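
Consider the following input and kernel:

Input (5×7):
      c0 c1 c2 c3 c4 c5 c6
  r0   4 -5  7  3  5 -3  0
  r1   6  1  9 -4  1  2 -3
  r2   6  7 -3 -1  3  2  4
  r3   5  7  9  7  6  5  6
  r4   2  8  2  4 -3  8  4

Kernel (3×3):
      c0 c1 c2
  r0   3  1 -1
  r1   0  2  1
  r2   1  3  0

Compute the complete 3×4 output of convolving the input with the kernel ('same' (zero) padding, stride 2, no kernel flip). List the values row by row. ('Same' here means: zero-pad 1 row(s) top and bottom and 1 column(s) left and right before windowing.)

Output[0,0]: The receptive field on the zero-padded input at this output position is [0 0 0 / 0 4 -5 / 0 6 1]. Elementwise product with the kernel and sum: 0·3 + 0·1 + 0·-1 + 4·2 + -5·1 + 0·1 + 6·3.

21 45 6 -7
39 43 20 34
10 31 24 29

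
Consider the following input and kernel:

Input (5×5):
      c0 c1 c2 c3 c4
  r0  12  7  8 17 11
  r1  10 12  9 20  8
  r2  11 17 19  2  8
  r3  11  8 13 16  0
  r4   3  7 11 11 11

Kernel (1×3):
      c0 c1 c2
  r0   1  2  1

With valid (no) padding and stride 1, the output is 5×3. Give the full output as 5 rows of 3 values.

Output[0,0]: The receptive field on the input at this output position is [12 7 8]. Elementwise product with the kernel and sum: 12·1 + 7·2 + 8·1.

34 40 53
43 50 57
64 57 31
40 50 45
28 40 44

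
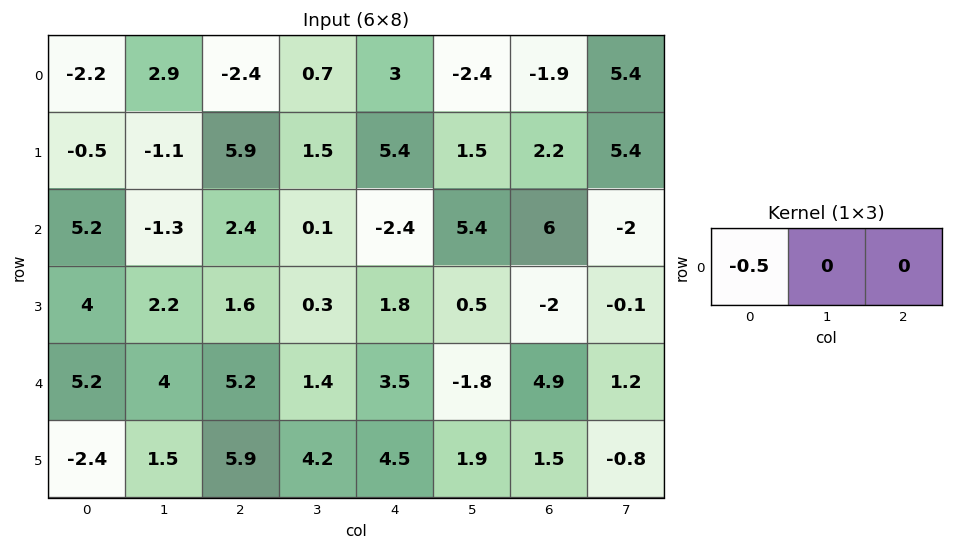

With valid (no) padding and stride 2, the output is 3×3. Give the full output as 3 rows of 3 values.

Output[0,0]: The receptive field on the input at this output position is [-2.2 2.9 -2.4]. Elementwise product with the kernel and sum: -2.2·-0.5.

1.1 1.2 -1.5
-2.6 -1.2 1.2
-2.6 -2.6 -1.75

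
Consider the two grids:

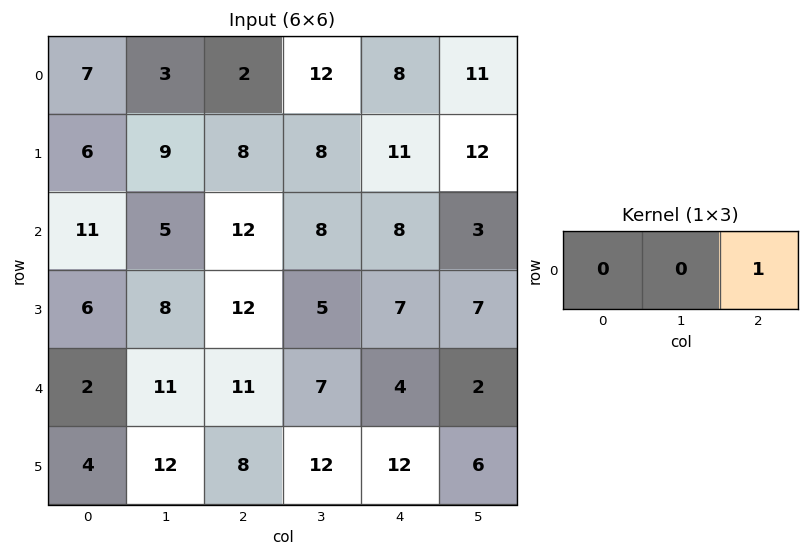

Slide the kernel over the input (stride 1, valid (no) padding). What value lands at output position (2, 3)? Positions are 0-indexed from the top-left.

3

The receptive field on the input at this output position is [8 8 3]. Elementwise product with the kernel and sum: 3·1.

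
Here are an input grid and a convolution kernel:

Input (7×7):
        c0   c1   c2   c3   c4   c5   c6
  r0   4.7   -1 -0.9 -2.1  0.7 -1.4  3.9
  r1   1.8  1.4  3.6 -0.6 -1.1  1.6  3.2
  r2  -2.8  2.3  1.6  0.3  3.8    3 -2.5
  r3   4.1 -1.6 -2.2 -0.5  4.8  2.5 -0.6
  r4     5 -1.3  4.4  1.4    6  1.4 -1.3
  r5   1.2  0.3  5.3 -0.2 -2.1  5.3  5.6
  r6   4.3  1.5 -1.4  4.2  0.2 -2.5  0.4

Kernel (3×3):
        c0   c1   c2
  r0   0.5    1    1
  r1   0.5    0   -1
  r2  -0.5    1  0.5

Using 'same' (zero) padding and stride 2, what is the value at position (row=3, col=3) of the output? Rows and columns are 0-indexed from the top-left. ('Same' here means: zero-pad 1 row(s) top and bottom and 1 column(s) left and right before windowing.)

The receptive field on the zero-padded input at this output position is [5.3 5.6 0 / -2.5 0.4 0 / 0 0 0]. Elementwise product with the kernel and sum: 5.3·0.5 + 5.6·1 + 0·1 + -2.5·0.5 + 0·-1 + 0·-0.5 + 0·1 + 0·0.5.

7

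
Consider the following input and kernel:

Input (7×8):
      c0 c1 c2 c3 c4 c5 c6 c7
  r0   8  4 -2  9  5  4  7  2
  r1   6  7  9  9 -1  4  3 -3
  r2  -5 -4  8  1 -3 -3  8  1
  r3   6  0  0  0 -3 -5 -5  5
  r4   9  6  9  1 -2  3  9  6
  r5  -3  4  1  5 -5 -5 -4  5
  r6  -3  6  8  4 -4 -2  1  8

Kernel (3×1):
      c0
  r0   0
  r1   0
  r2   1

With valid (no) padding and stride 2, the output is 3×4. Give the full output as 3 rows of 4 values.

Output[0,0]: The receptive field on the input at this output position is [8 / 6 / -5]. Elementwise product with the kernel and sum: -5·1.

-5 8 -3 8
9 9 -2 9
-3 8 -4 1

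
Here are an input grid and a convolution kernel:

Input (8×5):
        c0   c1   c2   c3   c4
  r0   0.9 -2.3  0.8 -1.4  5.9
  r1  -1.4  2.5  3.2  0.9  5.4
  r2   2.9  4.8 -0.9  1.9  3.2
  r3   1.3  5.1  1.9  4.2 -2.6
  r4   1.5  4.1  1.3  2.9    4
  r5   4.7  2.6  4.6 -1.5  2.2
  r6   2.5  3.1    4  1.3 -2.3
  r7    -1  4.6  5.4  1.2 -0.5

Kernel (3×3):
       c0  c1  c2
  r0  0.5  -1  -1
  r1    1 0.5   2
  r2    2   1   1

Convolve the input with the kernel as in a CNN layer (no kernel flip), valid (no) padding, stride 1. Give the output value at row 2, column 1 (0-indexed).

The receptive field on the input at this output position is [4.8 -0.9 1.9 / 5.1 1.9 4.2 / 4.1 1.3 2.9]. Elementwise product with the kernel and sum: 4.8·0.5 + -0.9·-1 + 1.9·-1 + 5.1·1 + 1.9·0.5 + 4.2·2 + 4.1·2 + 1.3·1 + 2.9·1.

28.25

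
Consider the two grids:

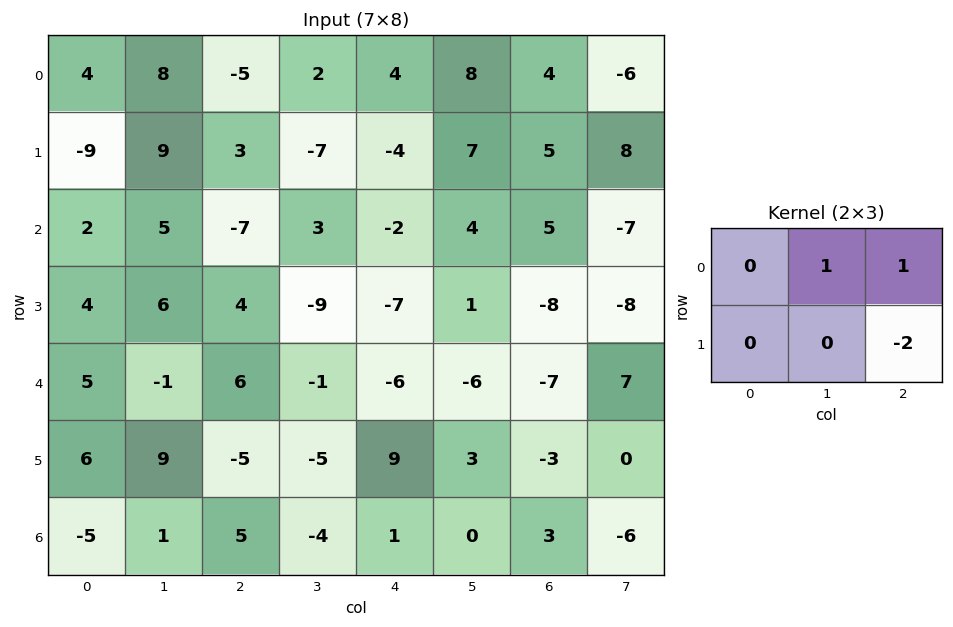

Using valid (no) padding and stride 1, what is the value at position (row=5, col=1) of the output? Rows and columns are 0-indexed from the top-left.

-2

The receptive field on the input at this output position is [9 -5 -5 / 1 5 -4]. Elementwise product with the kernel and sum: -5·1 + -5·1 + -4·-2.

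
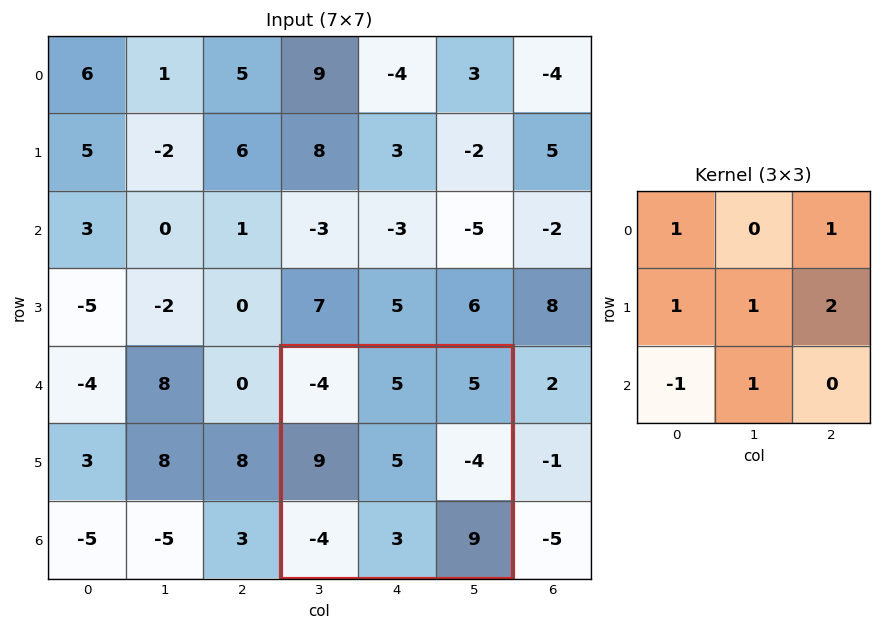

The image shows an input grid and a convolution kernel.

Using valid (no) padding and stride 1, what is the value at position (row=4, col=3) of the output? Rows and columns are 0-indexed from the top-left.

The receptive field on the input at this output position is [-4 5 5 / 9 5 -4 / -4 3 9]. Elementwise product with the kernel and sum: -4·1 + 5·1 + 9·1 + 5·1 + -4·2 + -4·-1 + 3·1.

14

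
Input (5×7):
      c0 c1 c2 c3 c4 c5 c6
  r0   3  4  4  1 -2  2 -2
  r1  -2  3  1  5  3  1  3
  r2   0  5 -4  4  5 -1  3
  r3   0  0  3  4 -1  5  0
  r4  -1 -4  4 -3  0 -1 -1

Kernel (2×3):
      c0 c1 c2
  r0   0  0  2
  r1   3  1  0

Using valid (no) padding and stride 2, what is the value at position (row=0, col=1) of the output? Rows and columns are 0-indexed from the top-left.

The receptive field on the input at this output position is [4 1 -2 / 1 5 3]. Elementwise product with the kernel and sum: -2·2 + 1·3 + 5·1.

4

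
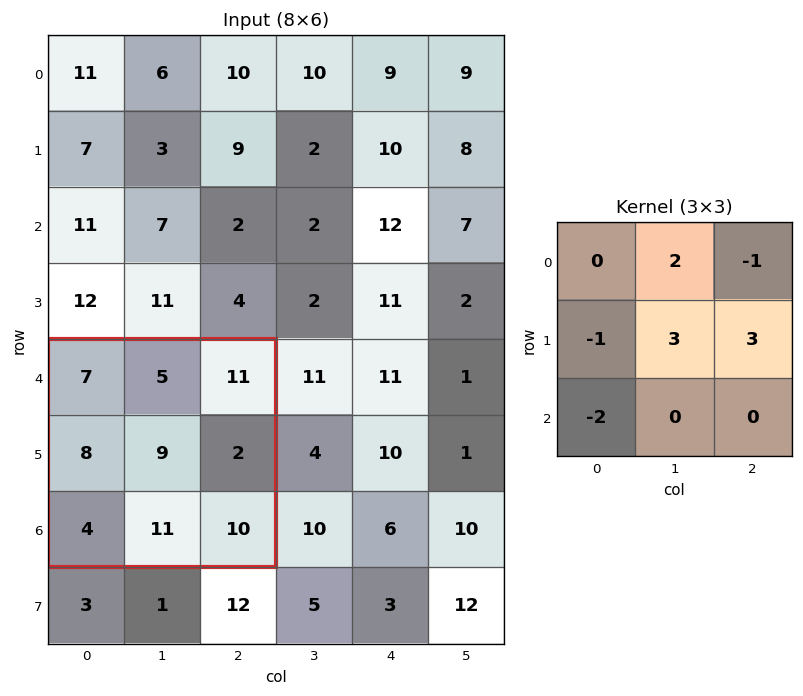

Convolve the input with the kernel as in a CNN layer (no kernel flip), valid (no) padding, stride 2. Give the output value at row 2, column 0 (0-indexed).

16

The receptive field on the input at this output position is [7 5 11 / 8 9 2 / 4 11 10]. Elementwise product with the kernel and sum: 5·2 + 11·-1 + 8·-1 + 9·3 + 2·3 + 4·-2.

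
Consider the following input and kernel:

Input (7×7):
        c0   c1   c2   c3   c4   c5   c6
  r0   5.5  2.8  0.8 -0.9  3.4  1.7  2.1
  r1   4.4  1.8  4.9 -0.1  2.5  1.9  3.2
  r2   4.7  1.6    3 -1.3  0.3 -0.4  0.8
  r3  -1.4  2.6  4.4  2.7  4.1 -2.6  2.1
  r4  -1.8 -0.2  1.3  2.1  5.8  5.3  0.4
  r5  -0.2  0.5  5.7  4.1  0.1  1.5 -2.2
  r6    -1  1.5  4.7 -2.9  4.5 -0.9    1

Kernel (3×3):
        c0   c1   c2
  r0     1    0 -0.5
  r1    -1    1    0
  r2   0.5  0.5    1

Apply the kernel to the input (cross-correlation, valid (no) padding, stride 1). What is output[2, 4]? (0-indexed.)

The receptive field on the input at this output position is [0.3 -0.4 0.8 / 4.1 -2.6 2.1 / 5.8 5.3 0.4]. Elementwise product with the kernel and sum: 0.3·1 + 0.8·-0.5 + 4.1·-1 + -2.6·1 + 5.8·0.5 + 5.3·0.5 + 0.4·1.

-0.85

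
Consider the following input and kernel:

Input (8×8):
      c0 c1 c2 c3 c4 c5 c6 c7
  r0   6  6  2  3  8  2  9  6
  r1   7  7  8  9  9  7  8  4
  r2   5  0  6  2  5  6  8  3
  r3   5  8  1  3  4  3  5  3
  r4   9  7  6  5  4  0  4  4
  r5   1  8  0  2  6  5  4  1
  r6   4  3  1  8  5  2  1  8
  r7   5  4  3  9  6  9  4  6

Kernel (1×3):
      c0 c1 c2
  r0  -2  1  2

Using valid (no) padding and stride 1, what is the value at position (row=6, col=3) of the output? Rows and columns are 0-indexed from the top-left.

The receptive field on the input at this output position is [8 5 2]. Elementwise product with the kernel and sum: 8·-2 + 5·1 + 2·2.

-7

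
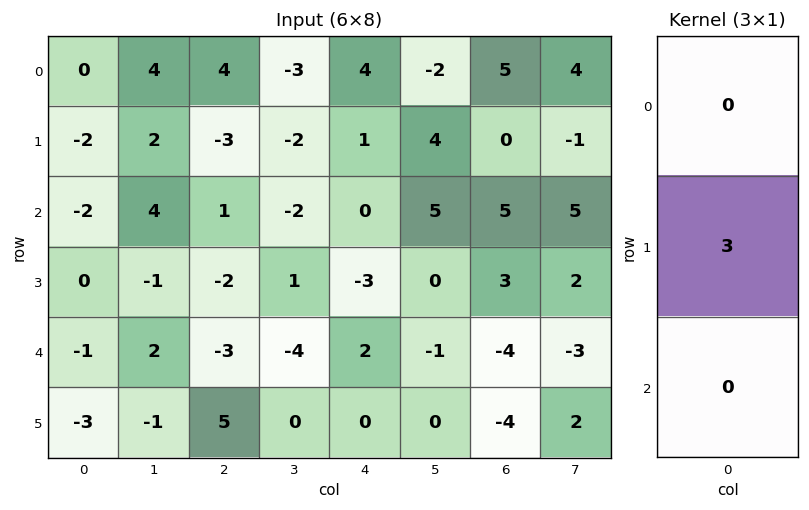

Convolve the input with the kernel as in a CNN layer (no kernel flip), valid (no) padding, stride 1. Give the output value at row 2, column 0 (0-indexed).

The receptive field on the input at this output position is [-2 / 0 / -1]. Elementwise product with the kernel and sum: 0·3.

0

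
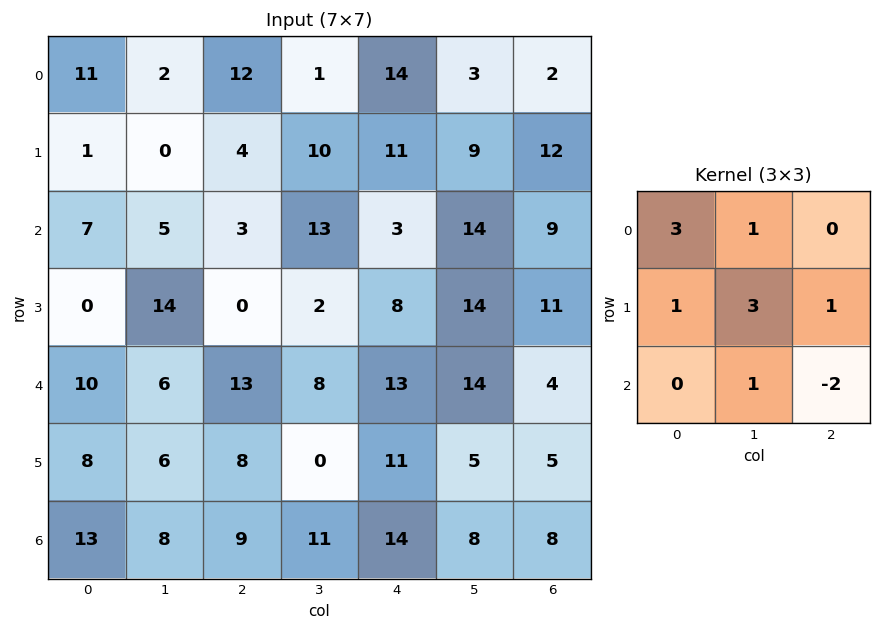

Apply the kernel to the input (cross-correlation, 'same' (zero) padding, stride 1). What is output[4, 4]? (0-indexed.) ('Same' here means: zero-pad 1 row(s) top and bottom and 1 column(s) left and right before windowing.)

76

The receptive field on the zero-padded input at this output position is [2 8 14 / 8 13 14 / 0 11 5]. Elementwise product with the kernel and sum: 2·3 + 8·1 + 8·1 + 13·3 + 14·1 + 11·1 + 5·-2.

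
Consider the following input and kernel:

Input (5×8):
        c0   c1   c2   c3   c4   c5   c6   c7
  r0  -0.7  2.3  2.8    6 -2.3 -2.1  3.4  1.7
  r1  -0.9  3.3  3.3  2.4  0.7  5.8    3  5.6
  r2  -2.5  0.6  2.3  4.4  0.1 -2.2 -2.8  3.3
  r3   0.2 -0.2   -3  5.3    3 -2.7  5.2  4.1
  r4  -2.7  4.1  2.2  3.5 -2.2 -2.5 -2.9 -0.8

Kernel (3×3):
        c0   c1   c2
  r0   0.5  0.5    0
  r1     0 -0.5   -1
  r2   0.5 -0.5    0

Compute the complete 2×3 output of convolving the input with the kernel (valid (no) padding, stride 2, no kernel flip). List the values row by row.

Output[0,0]: The receptive field on the input at this output position is [-0.7 2.3 2.8 / -0.9 3.3 3.3 / -2.5 0.6 2.3]. Elementwise product with the kernel and sum: -0.7·0.5 + 2.3·0.5 + 3.3·-0.5 + 3.3·-1 + -2.5·0.5 + 0.6·-0.5.

-5.7 1.45 -6.95
-1.25 -2.95 -4.75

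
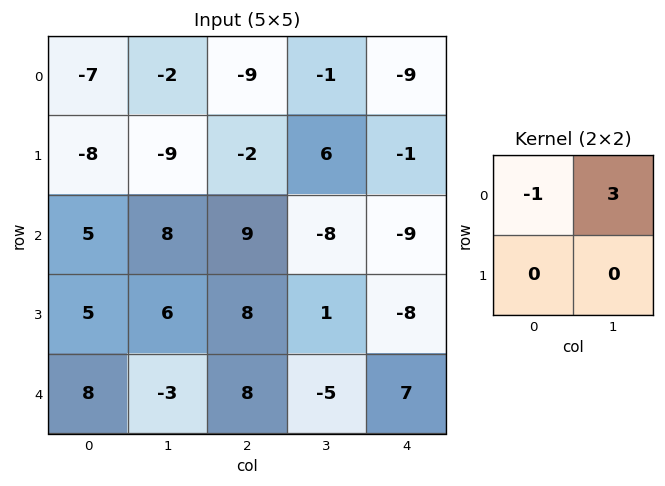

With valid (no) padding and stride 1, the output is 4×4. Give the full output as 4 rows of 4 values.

1 -25 6 -26
-19 3 20 -9
19 19 -33 -19
13 18 -5 -25

Output[0,0]: The receptive field on the input at this output position is [-7 -2 / -8 -9]. Elementwise product with the kernel and sum: -7·-1 + -2·3.
Output[0,1]: The receptive field on the input at this output position is [-2 -9 / -9 -2]. Elementwise product with the kernel and sum: -2·-1 + -9·3.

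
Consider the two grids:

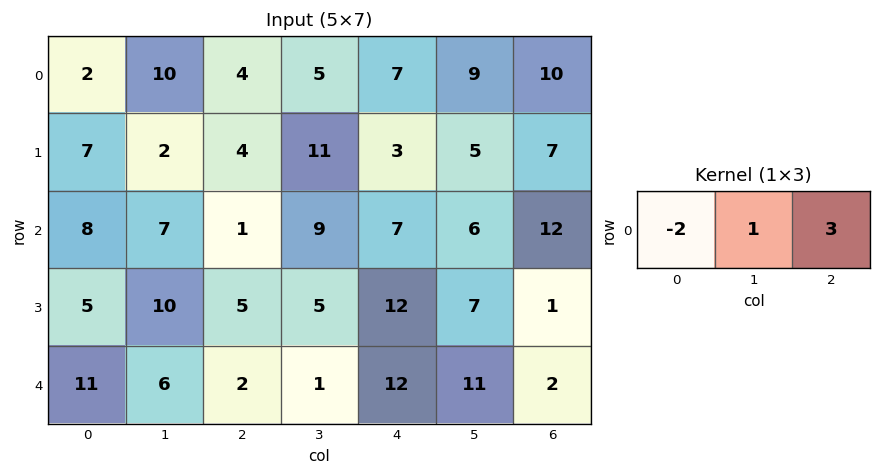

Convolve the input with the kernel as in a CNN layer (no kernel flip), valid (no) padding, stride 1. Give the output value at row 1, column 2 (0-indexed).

12

The receptive field on the input at this output position is [4 11 3]. Elementwise product with the kernel and sum: 4·-2 + 11·1 + 3·3.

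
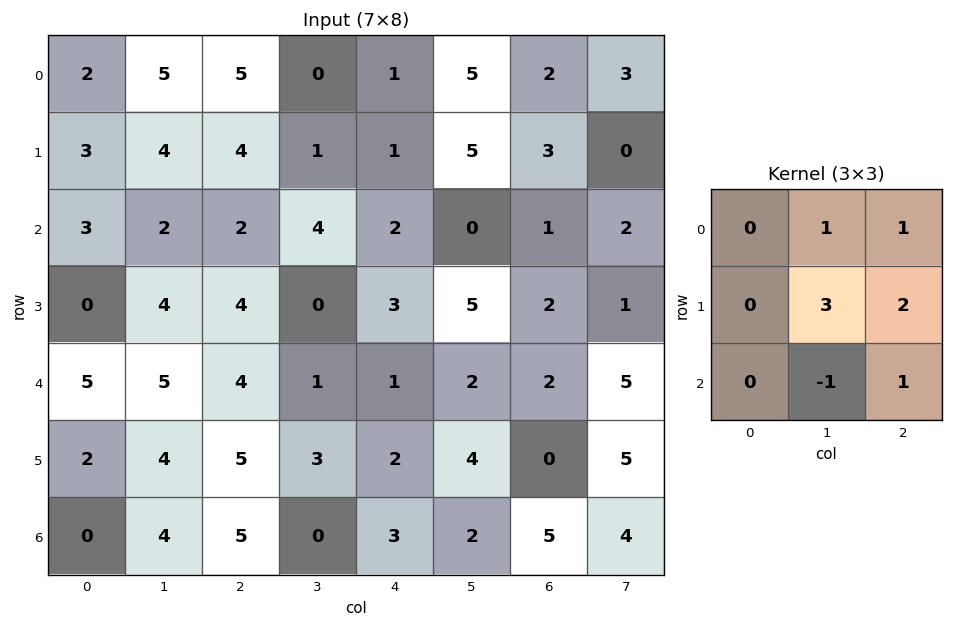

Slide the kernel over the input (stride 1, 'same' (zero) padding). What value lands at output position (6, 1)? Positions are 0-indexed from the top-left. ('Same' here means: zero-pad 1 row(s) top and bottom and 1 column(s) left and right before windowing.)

The receptive field on the zero-padded input at this output position is [2 4 5 / 0 4 5 / 0 0 0]. Elementwise product with the kernel and sum: 4·1 + 5·1 + 4·3 + 5·2 + 0·-1 + 0·1.

31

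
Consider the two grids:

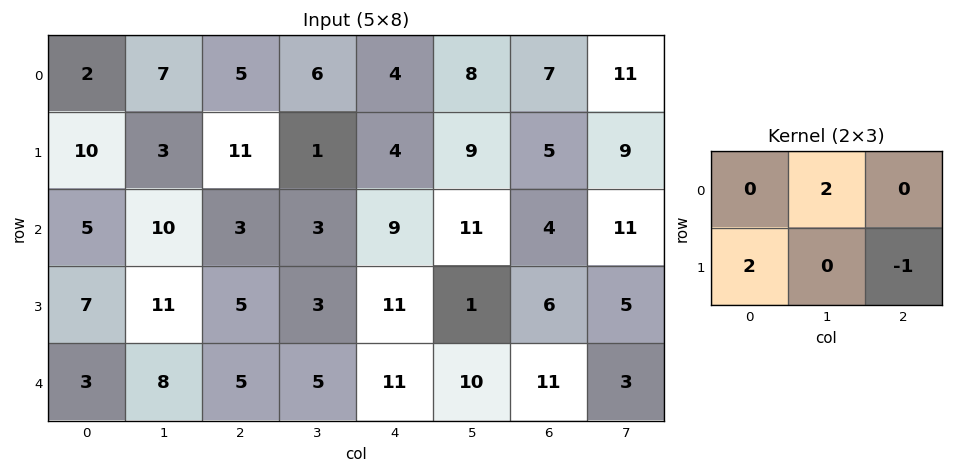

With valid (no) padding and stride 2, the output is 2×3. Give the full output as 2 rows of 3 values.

23 30 19
29 5 38

Output[0,0]: The receptive field on the input at this output position is [2 7 5 / 10 3 11]. Elementwise product with the kernel and sum: 7·2 + 10·2 + 11·-1.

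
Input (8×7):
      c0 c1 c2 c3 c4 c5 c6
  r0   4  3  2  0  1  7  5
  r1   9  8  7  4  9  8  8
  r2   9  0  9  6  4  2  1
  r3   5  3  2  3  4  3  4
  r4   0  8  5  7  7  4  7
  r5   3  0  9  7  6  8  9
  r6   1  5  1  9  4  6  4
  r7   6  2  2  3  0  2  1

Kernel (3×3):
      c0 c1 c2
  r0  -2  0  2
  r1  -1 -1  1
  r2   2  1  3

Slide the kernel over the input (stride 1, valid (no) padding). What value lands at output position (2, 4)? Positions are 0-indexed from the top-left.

30

The receptive field on the input at this output position is [4 2 1 / 4 3 4 / 7 4 7]. Elementwise product with the kernel and sum: 4·-2 + 1·2 + 4·-1 + 3·-1 + 4·1 + 7·2 + 4·1 + 7·3.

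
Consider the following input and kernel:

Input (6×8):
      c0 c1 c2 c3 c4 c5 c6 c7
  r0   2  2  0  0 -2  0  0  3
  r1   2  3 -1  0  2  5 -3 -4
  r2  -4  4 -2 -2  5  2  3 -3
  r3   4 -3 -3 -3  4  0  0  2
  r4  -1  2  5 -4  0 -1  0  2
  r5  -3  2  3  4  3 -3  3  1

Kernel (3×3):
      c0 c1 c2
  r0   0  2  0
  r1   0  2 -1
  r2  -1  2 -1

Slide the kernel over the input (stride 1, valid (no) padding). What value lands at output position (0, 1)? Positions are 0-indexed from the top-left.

-8

The receptive field on the input at this output position is [2 0 0 / 3 -1 0 / 4 -2 -2]. Elementwise product with the kernel and sum: 0·2 + -1·2 + 0·-1 + 4·-1 + -2·2 + -2·-1.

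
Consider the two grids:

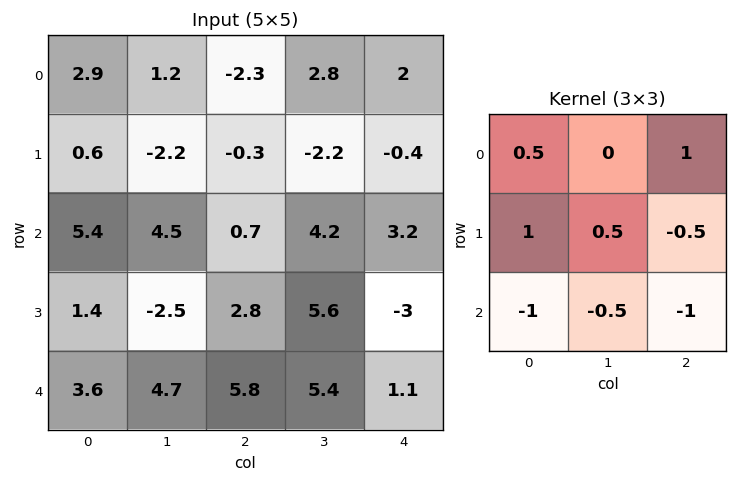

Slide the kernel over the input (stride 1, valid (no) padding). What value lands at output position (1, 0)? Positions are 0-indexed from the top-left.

4.35

The receptive field on the input at this output position is [0.6 -2.2 -0.3 / 5.4 4.5 0.7 / 1.4 -2.5 2.8]. Elementwise product with the kernel and sum: 0.6·0.5 + -0.3·1 + 5.4·1 + 4.5·0.5 + 0.7·-0.5 + 1.4·-1 + -2.5·-0.5 + 2.8·-1.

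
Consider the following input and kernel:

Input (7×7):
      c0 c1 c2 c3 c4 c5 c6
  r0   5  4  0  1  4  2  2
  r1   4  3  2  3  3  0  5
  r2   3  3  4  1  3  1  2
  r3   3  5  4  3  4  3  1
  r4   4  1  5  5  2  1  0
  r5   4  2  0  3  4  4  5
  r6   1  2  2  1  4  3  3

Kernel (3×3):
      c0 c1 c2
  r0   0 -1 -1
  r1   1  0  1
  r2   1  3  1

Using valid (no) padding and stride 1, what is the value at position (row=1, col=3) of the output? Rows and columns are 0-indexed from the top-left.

17

The receptive field on the input at this output position is [3 3 0 / 1 3 1 / 3 4 3]. Elementwise product with the kernel and sum: 3·-1 + 0·-1 + 1·1 + 1·1 + 3·1 + 4·3 + 3·1.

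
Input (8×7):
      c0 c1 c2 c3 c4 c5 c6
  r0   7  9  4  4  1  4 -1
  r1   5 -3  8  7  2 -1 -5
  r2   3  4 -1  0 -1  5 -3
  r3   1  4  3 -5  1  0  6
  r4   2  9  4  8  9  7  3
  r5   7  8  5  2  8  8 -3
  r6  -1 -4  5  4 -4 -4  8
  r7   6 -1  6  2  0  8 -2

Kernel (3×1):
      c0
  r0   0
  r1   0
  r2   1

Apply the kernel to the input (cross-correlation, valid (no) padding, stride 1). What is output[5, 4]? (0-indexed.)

0

The receptive field on the input at this output position is [8 / -4 / 0]. Elementwise product with the kernel and sum: 0·1.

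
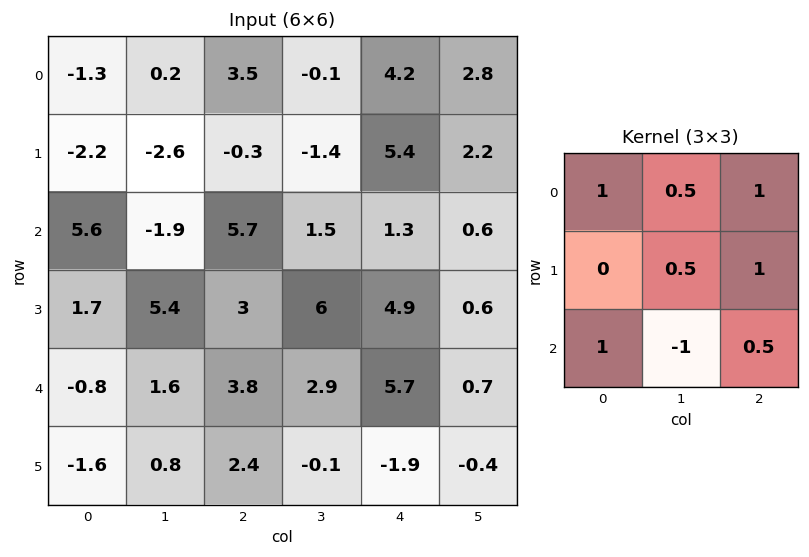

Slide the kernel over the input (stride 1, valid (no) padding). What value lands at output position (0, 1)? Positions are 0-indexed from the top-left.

-6.55

The receptive field on the input at this output position is [0.2 3.5 -0.1 / -2.6 -0.3 -1.4 / -1.9 5.7 1.5]. Elementwise product with the kernel and sum: 0.2·1 + 3.5·0.5 + -0.1·1 + -0.3·0.5 + -1.4·1 + -1.9·1 + 5.7·-1 + 1.5·0.5.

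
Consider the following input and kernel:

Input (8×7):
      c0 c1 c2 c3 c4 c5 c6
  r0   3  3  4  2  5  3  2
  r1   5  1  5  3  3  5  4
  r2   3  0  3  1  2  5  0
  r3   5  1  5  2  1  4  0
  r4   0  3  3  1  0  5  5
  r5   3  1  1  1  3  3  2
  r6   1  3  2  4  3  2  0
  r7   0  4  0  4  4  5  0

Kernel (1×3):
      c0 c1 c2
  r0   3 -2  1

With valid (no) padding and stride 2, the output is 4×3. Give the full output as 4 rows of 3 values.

Output[0,0]: The receptive field on the input at this output position is [3 3 4]. Elementwise product with the kernel and sum: 3·3 + 3·-2 + 4·1.
Output[0,1]: The receptive field on the input at this output position is [4 2 5]. Elementwise product with the kernel and sum: 4·3 + 2·-2 + 5·1.

7 13 11
12 9 -4
-3 7 -5
-1 1 5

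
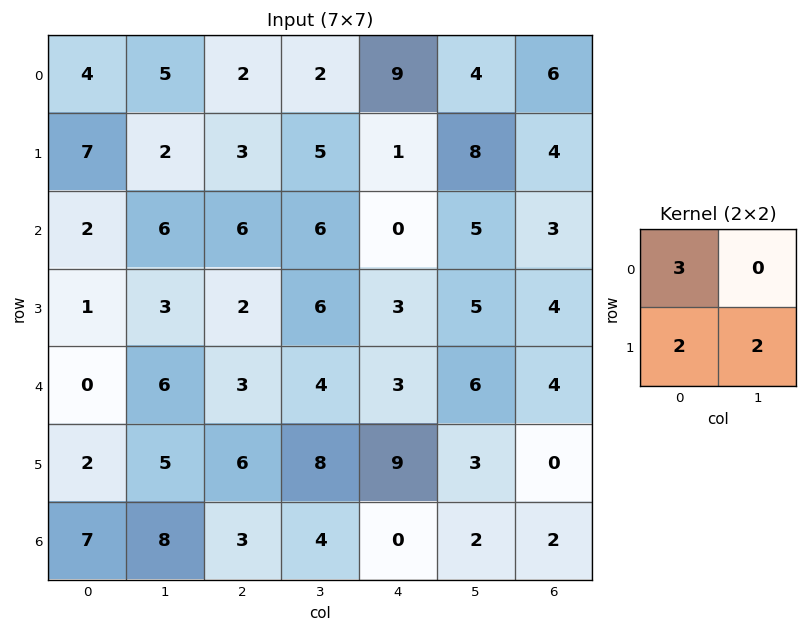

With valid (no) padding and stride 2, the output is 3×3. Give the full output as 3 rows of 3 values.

Output[0,0]: The receptive field on the input at this output position is [4 5 / 7 2]. Elementwise product with the kernel and sum: 4·3 + 7·2 + 2·2.
Output[0,1]: The receptive field on the input at this output position is [2 2 / 3 5]. Elementwise product with the kernel and sum: 2·3 + 3·2 + 5·2.

30 22 45
14 34 16
14 37 33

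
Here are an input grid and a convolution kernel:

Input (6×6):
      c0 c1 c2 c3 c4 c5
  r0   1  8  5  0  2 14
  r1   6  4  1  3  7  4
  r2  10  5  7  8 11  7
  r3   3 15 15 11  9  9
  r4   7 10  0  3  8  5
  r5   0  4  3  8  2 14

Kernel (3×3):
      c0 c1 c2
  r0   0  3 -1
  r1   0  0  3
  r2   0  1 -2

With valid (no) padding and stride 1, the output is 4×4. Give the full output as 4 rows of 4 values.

Output[0,0]: The receptive field on the input at this output position is [1 8 5 / 6 4 1 / 10 5 7]. Elementwise product with the kernel and sum: 8·3 + 5·-1 + 1·3 + 5·1 + 7·-2.
Output[0,1]: The receptive field on the input at this output position is [8 5 0 / 4 1 3 / 5 7 8]. Elementwise product with the kernel and sum: 5·3 + 0·-1 + 3·3 + 7·1 + 8·-2.

13 15 5 1
17 17 28 29
63 40 27 51
28 30 52 7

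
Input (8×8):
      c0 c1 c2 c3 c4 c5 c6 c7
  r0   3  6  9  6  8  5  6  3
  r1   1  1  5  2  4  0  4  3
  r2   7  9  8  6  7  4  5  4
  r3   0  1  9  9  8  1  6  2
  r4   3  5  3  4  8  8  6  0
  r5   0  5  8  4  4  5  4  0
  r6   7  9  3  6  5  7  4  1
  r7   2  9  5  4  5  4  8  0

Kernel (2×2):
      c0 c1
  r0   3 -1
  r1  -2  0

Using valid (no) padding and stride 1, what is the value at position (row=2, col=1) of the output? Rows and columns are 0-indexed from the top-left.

17

The receptive field on the input at this output position is [9 8 / 1 9]. Elementwise product with the kernel and sum: 9·3 + 8·-1 + 1·-2.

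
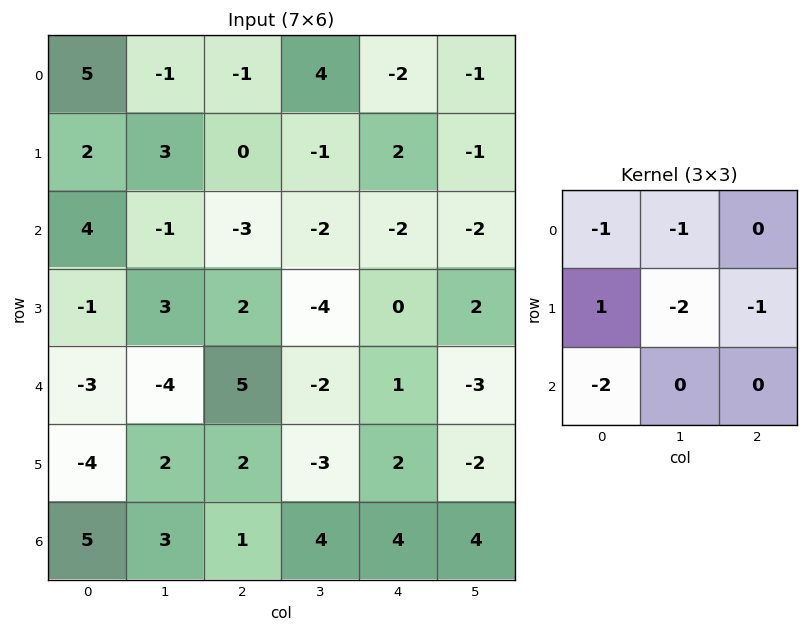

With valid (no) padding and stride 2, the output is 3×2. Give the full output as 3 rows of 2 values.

-16 3
-6 5
-13 1

Output[0,0]: The receptive field on the input at this output position is [5 -1 -1 / 2 3 0 / 4 -1 -3]. Elementwise product with the kernel and sum: 5·-1 + -1·-1 + 2·1 + 3·-2 + 0·-1 + 4·-2.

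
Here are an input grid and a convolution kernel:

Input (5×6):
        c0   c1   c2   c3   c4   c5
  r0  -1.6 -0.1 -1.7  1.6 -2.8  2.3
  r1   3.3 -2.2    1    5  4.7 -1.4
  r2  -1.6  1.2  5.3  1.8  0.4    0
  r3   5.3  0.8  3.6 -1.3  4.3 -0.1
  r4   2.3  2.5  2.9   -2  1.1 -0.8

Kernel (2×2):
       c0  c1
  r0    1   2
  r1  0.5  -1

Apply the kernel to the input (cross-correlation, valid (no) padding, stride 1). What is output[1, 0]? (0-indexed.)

-3.1

The receptive field on the input at this output position is [3.3 -2.2 / -1.6 1.2]. Elementwise product with the kernel and sum: 3.3·1 + -2.2·2 + -1.6·0.5 + 1.2·-1.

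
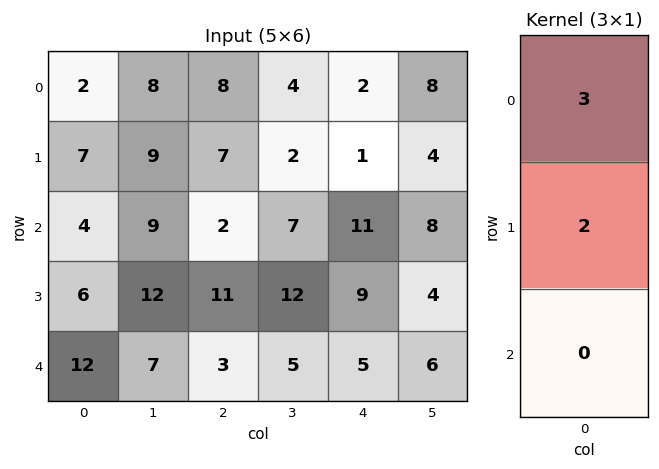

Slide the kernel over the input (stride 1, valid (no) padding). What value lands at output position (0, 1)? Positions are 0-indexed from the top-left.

The receptive field on the input at this output position is [8 / 9 / 9]. Elementwise product with the kernel and sum: 8·3 + 9·2.

42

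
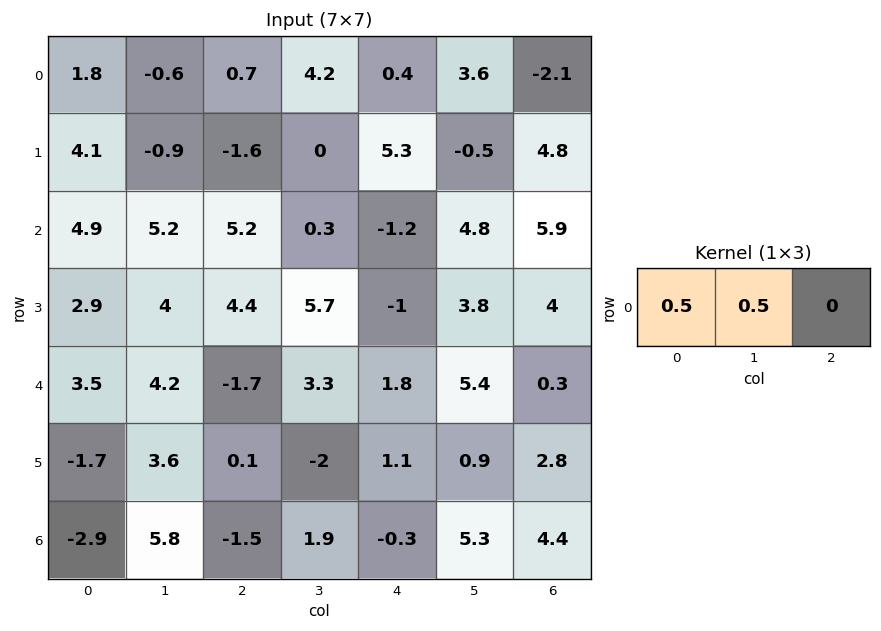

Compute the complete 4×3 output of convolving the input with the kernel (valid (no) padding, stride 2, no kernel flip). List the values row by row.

0.6 2.45 2
5.05 2.75 1.8
3.85 0.8 3.6
1.45 0.2 2.5

Output[0,0]: The receptive field on the input at this output position is [1.8 -0.6 0.7]. Elementwise product with the kernel and sum: 1.8·0.5 + -0.6·0.5.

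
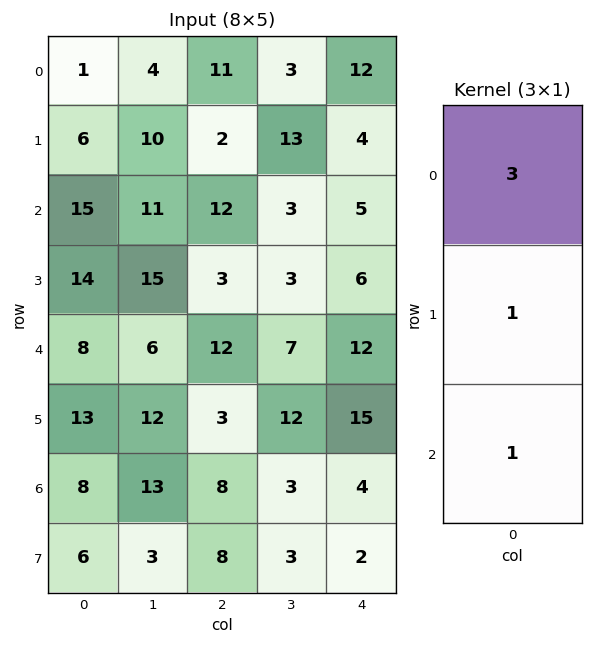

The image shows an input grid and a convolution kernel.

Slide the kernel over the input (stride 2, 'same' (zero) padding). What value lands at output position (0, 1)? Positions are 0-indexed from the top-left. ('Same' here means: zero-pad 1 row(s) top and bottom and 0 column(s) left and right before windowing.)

13

The receptive field on the zero-padded input at this output position is [0 / 11 / 2]. Elementwise product with the kernel and sum: 0·3 + 11·1 + 2·1.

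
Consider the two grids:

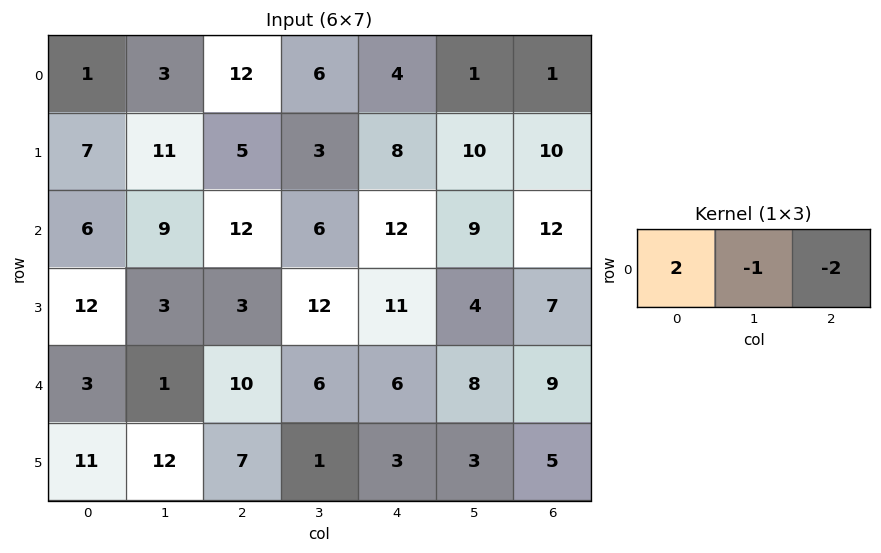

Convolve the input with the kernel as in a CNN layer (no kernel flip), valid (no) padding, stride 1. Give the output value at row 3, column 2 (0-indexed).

The receptive field on the input at this output position is [3 12 11]. Elementwise product with the kernel and sum: 3·2 + 12·-1 + 11·-2.

-28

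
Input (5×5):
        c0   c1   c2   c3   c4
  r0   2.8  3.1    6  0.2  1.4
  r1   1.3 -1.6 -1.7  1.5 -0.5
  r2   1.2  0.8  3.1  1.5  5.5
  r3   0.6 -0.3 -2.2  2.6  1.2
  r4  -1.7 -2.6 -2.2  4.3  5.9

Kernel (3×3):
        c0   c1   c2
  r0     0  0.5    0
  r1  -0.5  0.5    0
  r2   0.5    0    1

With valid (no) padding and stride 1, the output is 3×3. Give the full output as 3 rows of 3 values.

3.8 4.85 8.75
-2.9 2.75 0.05
-3.1 3.6 7.95

Output[0,0]: The receptive field on the input at this output position is [2.8 3.1 6 / 1.3 -1.6 -1.7 / 1.2 0.8 3.1]. Elementwise product with the kernel and sum: 3.1·0.5 + 1.3·-0.5 + -1.6·0.5 + 1.2·0.5 + 3.1·1.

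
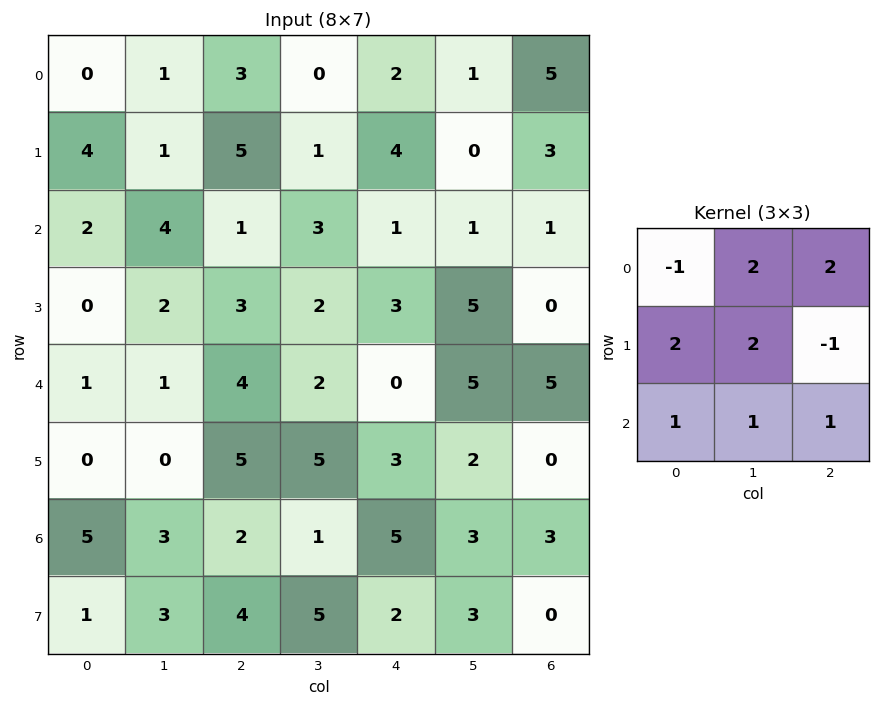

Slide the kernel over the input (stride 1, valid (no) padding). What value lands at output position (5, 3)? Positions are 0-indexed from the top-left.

24

The receptive field on the input at this output position is [5 3 2 / 1 5 3 / 5 2 3]. Elementwise product with the kernel and sum: 5·-1 + 3·2 + 2·2 + 1·2 + 5·2 + 3·-1 + 5·1 + 2·1 + 3·1.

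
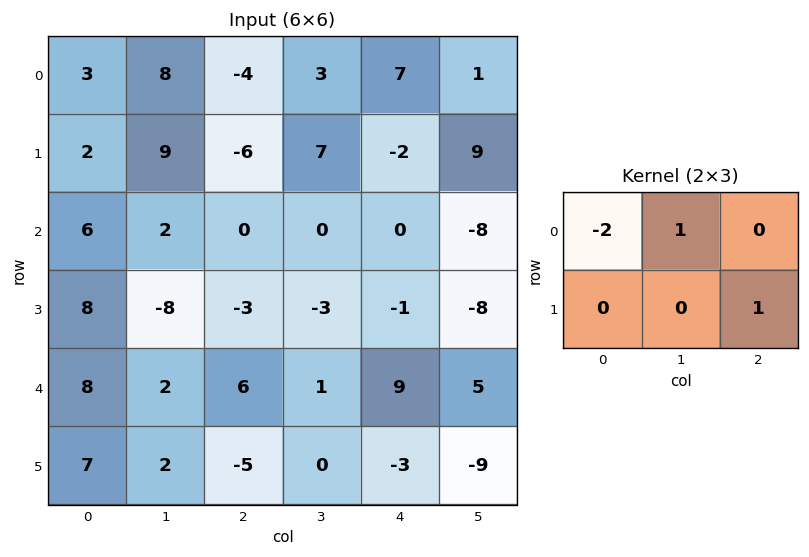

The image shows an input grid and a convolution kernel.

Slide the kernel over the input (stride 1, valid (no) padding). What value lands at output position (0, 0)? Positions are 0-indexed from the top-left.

The receptive field on the input at this output position is [3 8 -4 / 2 9 -6]. Elementwise product with the kernel and sum: 3·-2 + 8·1 + -6·1.

-4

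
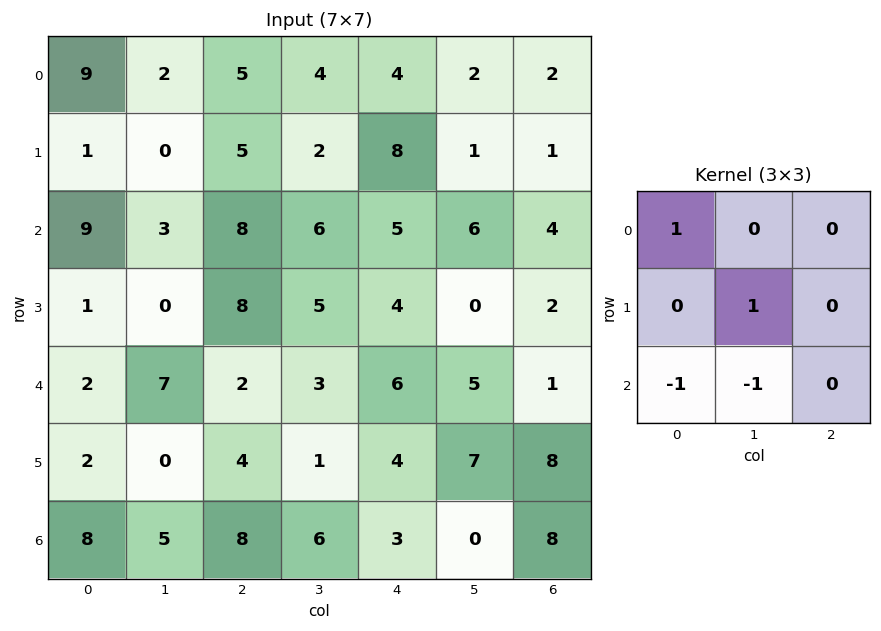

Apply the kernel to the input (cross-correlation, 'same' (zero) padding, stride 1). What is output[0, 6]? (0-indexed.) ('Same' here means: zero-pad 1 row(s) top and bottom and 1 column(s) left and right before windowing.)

0

The receptive field on the zero-padded input at this output position is [0 0 0 / 2 2 0 / 1 1 0]. Elementwise product with the kernel and sum: 0·1 + 2·1 + 1·-1 + 1·-1.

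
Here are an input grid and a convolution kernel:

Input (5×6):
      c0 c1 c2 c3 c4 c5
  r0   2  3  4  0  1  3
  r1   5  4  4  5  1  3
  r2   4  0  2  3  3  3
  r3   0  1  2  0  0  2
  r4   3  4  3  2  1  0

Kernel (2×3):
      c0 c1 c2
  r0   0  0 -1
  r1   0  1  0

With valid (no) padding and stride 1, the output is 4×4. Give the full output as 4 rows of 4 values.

Output[0,0]: The receptive field on the input at this output position is [2 3 4 / 5 4 4]. Elementwise product with the kernel and sum: 4·-1 + 4·1.
Output[0,1]: The receptive field on the input at this output position is [3 4 0 / 4 4 5]. Elementwise product with the kernel and sum: 0·-1 + 4·1.

0 4 4 -2
-4 -3 2 0
-1 -1 -3 -3
2 3 2 -1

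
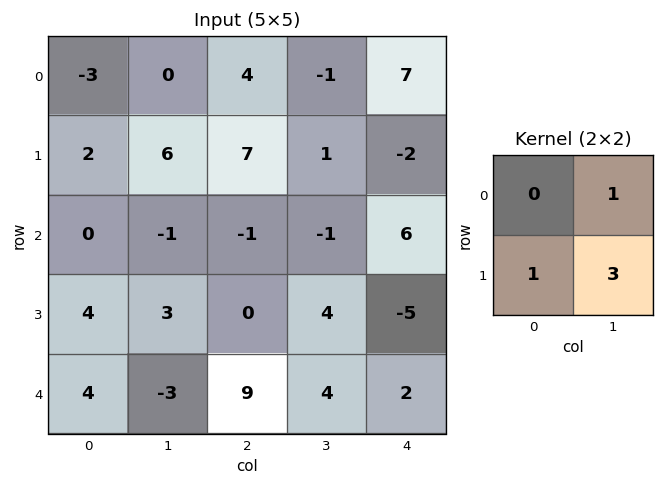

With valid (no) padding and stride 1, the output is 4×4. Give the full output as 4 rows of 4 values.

20 31 9 2
3 3 -3 15
12 2 11 -5
-2 24 25 5

Output[0,0]: The receptive field on the input at this output position is [-3 0 / 2 6]. Elementwise product with the kernel and sum: 0·1 + 2·1 + 6·3.
Output[0,1]: The receptive field on the input at this output position is [0 4 / 6 7]. Elementwise product with the kernel and sum: 4·1 + 6·1 + 7·3.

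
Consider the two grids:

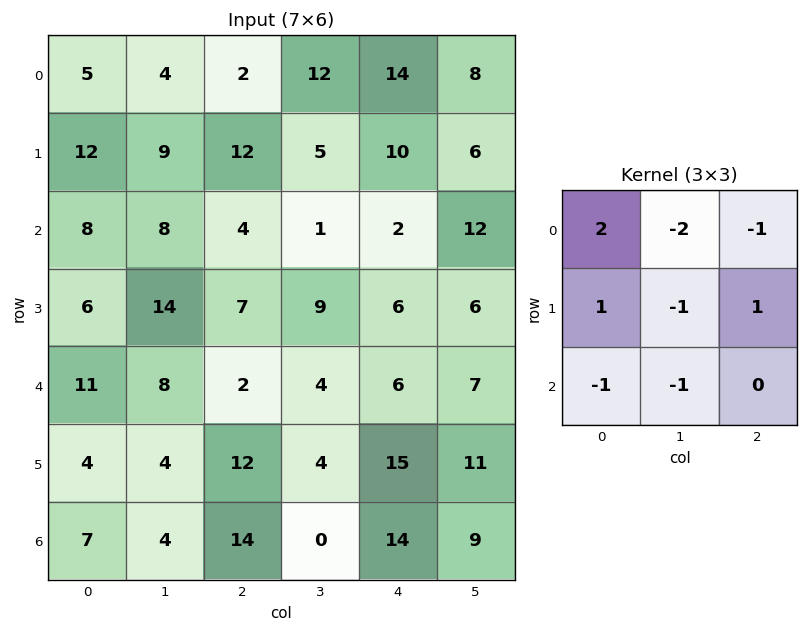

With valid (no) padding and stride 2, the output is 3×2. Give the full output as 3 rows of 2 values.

-1 -22
-24 2
5 -1

Output[0,0]: The receptive field on the input at this output position is [5 4 2 / 12 9 12 / 8 8 4]. Elementwise product with the kernel and sum: 5·2 + 4·-2 + 2·-1 + 12·1 + 9·-1 + 12·1 + 8·-1 + 8·-1.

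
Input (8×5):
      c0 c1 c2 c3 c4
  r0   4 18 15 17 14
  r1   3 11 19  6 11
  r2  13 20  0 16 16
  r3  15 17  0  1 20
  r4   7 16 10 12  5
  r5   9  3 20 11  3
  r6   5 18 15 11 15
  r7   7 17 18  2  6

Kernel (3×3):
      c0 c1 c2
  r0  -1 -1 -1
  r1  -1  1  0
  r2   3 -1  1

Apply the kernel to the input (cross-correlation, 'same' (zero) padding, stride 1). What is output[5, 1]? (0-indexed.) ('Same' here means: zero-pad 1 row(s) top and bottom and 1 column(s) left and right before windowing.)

The receptive field on the zero-padded input at this output position is [7 16 10 / 9 3 20 / 5 18 15]. Elementwise product with the kernel and sum: 7·-1 + 16·-1 + 10·-1 + 9·-1 + 3·1 + 5·3 + 18·-1 + 15·1.

-27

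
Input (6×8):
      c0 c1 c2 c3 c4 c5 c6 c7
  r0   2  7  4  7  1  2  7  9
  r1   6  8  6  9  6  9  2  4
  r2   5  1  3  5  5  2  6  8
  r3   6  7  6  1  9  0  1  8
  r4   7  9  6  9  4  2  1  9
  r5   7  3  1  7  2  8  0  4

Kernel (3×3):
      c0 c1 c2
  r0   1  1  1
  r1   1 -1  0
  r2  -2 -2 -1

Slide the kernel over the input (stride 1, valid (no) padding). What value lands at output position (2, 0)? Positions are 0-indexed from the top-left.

-30

The receptive field on the input at this output position is [5 1 3 / 6 7 6 / 7 9 6]. Elementwise product with the kernel and sum: 5·1 + 1·1 + 3·1 + 6·1 + 7·-1 + 7·-2 + 9·-2 + 6·-1.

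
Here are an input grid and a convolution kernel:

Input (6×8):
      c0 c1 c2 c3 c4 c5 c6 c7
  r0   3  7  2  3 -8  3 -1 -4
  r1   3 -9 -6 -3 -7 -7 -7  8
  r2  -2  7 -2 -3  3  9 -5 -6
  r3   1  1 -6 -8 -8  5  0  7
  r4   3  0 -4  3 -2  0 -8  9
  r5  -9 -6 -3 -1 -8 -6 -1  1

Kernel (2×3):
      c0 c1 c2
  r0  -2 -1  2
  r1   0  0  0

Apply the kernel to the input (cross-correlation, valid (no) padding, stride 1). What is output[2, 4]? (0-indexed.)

The receptive field on the input at this output position is [3 9 -5 / -8 5 0]. Elementwise product with the kernel and sum: 3·-2 + 9·-1 + -5·2.

-25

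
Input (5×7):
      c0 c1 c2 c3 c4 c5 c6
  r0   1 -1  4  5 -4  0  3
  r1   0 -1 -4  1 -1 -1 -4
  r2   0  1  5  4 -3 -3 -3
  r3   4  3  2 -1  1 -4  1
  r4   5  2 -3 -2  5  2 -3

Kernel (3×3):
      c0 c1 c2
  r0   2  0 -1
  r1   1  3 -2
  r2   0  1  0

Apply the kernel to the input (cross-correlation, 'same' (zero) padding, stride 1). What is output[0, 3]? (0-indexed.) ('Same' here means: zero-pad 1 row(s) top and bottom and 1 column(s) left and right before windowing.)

The receptive field on the zero-padded input at this output position is [0 0 0 / 4 5 -4 / -4 1 -1]. Elementwise product with the kernel and sum: 0·2 + 0·-1 + 4·1 + 5·3 + -4·-2 + 1·1.

28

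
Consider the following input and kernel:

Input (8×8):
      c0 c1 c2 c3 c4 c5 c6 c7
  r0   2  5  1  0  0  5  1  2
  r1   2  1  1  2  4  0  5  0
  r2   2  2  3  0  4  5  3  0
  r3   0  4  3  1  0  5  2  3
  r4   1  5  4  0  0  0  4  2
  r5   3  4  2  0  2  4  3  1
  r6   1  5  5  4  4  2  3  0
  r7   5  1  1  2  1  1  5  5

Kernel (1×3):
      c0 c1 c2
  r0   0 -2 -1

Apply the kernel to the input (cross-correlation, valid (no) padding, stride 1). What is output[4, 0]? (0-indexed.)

The receptive field on the input at this output position is [1 5 4]. Elementwise product with the kernel and sum: 5·-2 + 4·-1.

-14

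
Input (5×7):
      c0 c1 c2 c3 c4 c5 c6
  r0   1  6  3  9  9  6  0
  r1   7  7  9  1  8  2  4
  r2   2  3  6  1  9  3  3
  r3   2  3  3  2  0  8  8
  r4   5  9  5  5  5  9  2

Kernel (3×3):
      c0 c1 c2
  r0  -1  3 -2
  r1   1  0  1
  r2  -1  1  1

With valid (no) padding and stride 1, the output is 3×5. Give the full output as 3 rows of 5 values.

34 -3 27 20 18
8 24 -8 29 18
9 19 -13 39 8

Output[0,0]: The receptive field on the input at this output position is [1 6 3 / 7 7 9 / 2 3 6]. Elementwise product with the kernel and sum: 1·-1 + 6·3 + 3·-2 + 7·1 + 9·1 + 2·-1 + 3·1 + 6·1.
Output[0,1]: The receptive field on the input at this output position is [6 3 9 / 7 9 1 / 3 6 1]. Elementwise product with the kernel and sum: 6·-1 + 3·3 + 9·-2 + 7·1 + 1·1 + 3·-1 + 6·1 + 1·1.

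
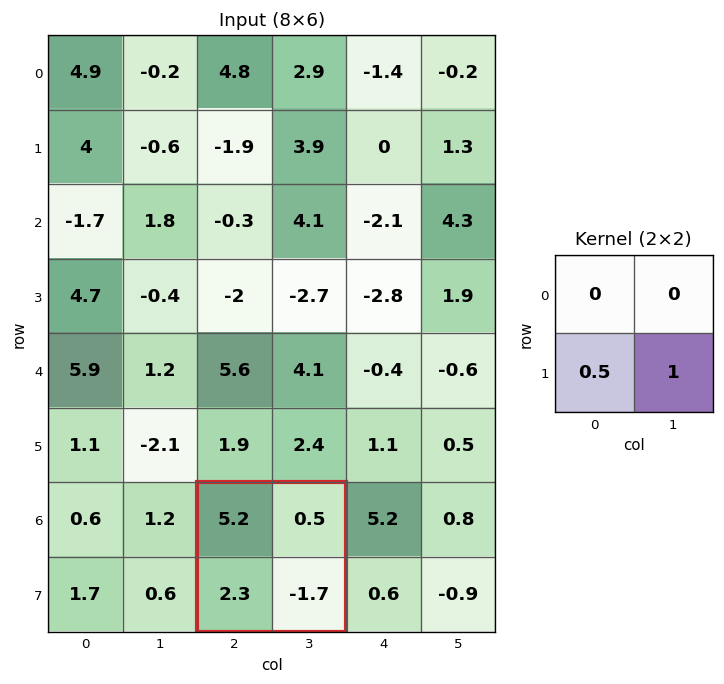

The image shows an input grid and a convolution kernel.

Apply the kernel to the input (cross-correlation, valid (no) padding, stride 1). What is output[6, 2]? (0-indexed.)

-0.55

The receptive field on the input at this output position is [5.2 0.5 / 2.3 -1.7]. Elementwise product with the kernel and sum: 2.3·0.5 + -1.7·1.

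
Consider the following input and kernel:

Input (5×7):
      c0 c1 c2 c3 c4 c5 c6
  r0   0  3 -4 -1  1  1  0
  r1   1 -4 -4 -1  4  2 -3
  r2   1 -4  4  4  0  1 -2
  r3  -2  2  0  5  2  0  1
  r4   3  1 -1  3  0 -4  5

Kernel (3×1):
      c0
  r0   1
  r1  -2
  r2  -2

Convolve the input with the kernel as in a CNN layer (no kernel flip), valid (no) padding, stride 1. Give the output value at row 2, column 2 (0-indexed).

6

The receptive field on the input at this output position is [4 / 0 / -1]. Elementwise product with the kernel and sum: 4·1 + 0·-2 + -1·-2.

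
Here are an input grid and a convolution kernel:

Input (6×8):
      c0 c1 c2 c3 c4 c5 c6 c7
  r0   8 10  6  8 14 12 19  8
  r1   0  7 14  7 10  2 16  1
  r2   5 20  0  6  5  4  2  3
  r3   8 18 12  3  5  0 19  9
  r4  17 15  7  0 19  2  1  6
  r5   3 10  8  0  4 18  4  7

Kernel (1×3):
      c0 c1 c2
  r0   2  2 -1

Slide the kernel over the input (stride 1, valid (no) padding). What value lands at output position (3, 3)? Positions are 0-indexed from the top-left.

16

The receptive field on the input at this output position is [3 5 0]. Elementwise product with the kernel and sum: 3·2 + 5·2 + 0·-1.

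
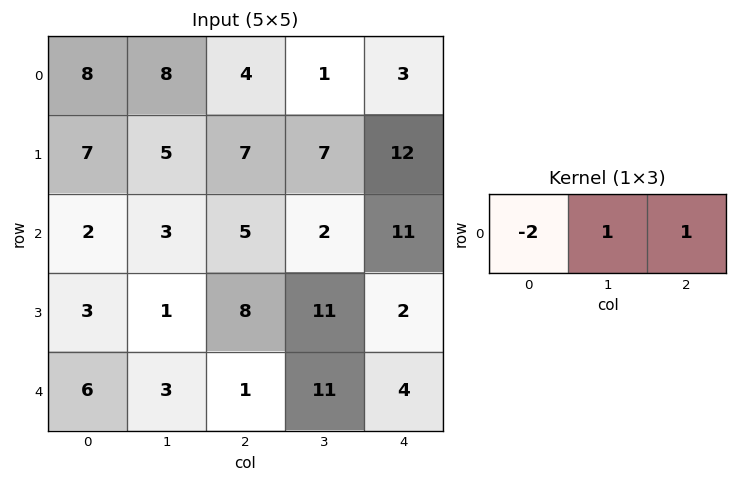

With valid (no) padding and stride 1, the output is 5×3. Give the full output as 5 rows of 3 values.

-4 -11 -4
-2 4 5
4 1 3
3 17 -3
-8 6 13

Output[0,0]: The receptive field on the input at this output position is [8 8 4]. Elementwise product with the kernel and sum: 8·-2 + 8·1 + 4·1.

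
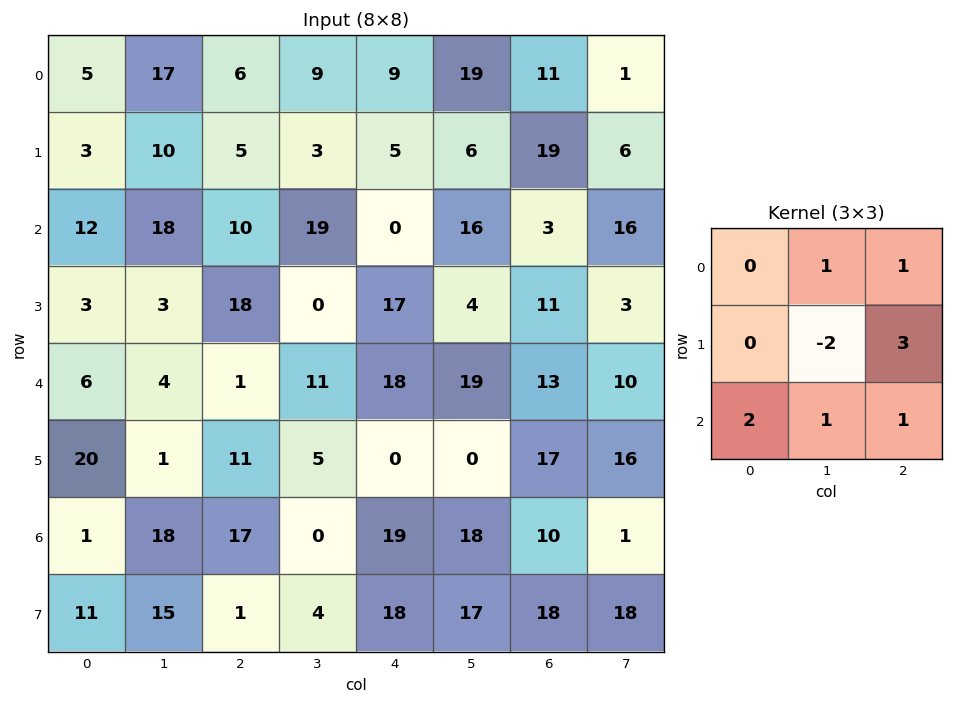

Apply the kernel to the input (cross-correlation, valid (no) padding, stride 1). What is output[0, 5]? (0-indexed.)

The receptive field on the input at this output position is [19 11 1 / 6 19 6 / 16 3 16]. Elementwise product with the kernel and sum: 11·1 + 1·1 + 19·-2 + 6·3 + 16·2 + 3·1 + 16·1.

43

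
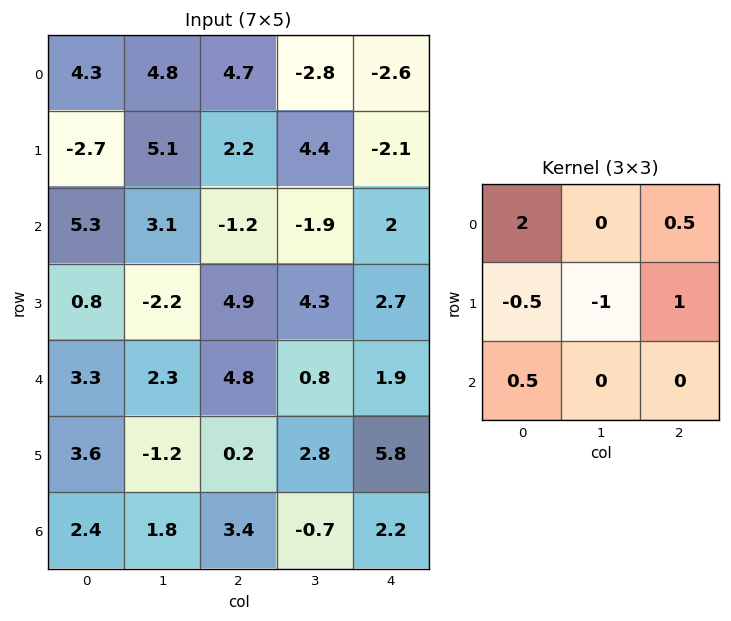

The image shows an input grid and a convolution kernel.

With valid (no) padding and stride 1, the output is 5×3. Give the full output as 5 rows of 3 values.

Output[0,0]: The receptive field on the input at this output position is [4.3 4.8 4.7 / -2.7 5.1 2.2 / 5.3 3.1 -1.2]. Elementwise product with the kernel and sum: 4.3·2 + 4.7·0.5 + -2.7·-0.5 + 5.1·-1 + 2.2·1 + 5.3·0.5.

12.05 9.4 -0.1
-10.85 9.05 10.3
18.35 6.9 -3.05
6.7 -8 9.95
9.8 9.1 15.15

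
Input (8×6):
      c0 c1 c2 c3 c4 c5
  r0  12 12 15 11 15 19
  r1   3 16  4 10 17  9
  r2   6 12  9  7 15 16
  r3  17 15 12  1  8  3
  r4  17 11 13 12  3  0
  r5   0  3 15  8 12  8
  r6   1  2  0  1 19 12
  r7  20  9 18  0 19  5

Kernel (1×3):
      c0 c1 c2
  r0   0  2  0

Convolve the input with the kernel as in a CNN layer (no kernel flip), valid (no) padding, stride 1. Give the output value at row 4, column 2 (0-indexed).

24

The receptive field on the input at this output position is [13 12 3]. Elementwise product with the kernel and sum: 12·2.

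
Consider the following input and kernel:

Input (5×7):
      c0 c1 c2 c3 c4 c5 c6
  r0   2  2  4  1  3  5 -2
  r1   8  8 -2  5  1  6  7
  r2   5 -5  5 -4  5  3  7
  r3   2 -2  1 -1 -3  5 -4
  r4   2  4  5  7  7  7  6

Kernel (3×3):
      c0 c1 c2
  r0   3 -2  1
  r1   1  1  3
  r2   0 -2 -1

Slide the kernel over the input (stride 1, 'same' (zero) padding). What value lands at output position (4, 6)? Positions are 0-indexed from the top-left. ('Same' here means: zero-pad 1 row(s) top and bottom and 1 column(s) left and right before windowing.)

36

The receptive field on the zero-padded input at this output position is [5 -4 0 / 7 6 0 / 0 0 0]. Elementwise product with the kernel and sum: 5·3 + -4·-2 + 0·1 + 7·1 + 6·1 + 0·3 + 0·-2 + 0·-1.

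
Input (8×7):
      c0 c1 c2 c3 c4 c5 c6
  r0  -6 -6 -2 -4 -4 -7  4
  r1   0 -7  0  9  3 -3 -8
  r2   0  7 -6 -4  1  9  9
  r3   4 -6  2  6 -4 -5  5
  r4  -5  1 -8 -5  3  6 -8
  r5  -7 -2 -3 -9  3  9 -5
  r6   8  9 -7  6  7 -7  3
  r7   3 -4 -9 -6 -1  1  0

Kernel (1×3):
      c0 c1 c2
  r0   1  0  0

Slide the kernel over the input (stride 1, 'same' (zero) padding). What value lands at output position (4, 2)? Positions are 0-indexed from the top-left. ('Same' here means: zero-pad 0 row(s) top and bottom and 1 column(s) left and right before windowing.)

1

The receptive field on the zero-padded input at this output position is [1 -8 -5]. Elementwise product with the kernel and sum: 1·1.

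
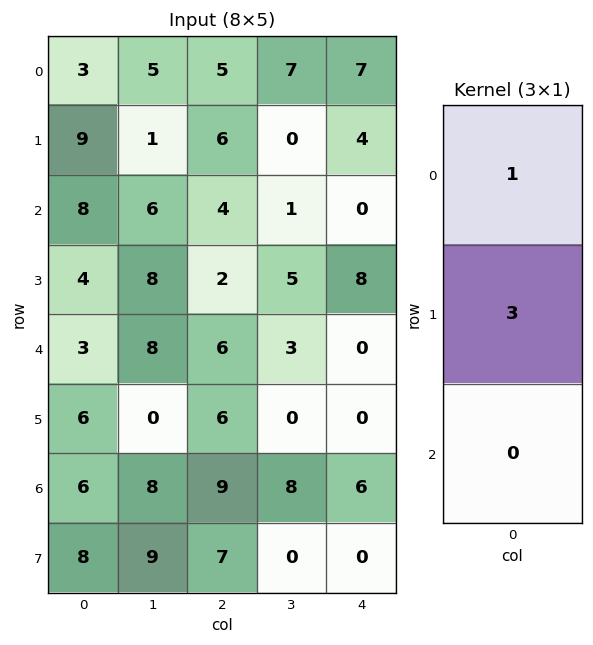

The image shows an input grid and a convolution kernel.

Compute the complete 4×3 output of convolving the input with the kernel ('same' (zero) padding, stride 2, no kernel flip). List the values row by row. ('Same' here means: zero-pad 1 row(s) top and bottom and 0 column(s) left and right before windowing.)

9 15 21
33 18 4
13 20 8
24 33 18

Output[0,0]: The receptive field on the zero-padded input at this output position is [0 / 3 / 9]. Elementwise product with the kernel and sum: 0·1 + 3·3.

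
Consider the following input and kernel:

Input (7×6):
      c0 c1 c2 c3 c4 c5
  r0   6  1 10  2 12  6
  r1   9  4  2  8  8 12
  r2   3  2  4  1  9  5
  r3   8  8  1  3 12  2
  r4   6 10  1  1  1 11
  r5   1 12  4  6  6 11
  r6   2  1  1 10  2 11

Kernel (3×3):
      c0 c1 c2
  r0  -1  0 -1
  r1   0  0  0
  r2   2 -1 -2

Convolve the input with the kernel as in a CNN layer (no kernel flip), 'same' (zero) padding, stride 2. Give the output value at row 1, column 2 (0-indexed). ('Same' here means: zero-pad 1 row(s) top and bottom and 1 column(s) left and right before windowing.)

-30

The receptive field on the zero-padded input at this output position is [8 8 12 / 1 9 5 / 3 12 2]. Elementwise product with the kernel and sum: 8·-1 + 12·-1 + 3·2 + 12·-1 + 2·-2.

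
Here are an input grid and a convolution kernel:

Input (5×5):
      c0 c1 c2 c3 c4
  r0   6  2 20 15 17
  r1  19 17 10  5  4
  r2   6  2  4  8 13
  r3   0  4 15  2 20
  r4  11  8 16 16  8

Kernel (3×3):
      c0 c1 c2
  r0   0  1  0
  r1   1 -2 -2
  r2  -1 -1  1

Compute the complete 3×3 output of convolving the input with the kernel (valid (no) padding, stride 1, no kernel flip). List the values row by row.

-37 9 8
22 -29 -30
-39 -34 -45

Output[0,0]: The receptive field on the input at this output position is [6 2 20 / 19 17 10 / 6 2 4]. Elementwise product with the kernel and sum: 2·1 + 19·1 + 17·-2 + 10·-2 + 6·-1 + 2·-1 + 4·1.
Output[0,1]: The receptive field on the input at this output position is [2 20 15 / 17 10 5 / 2 4 8]. Elementwise product with the kernel and sum: 20·1 + 17·1 + 10·-2 + 5·-2 + 2·-1 + 4·-1 + 8·1.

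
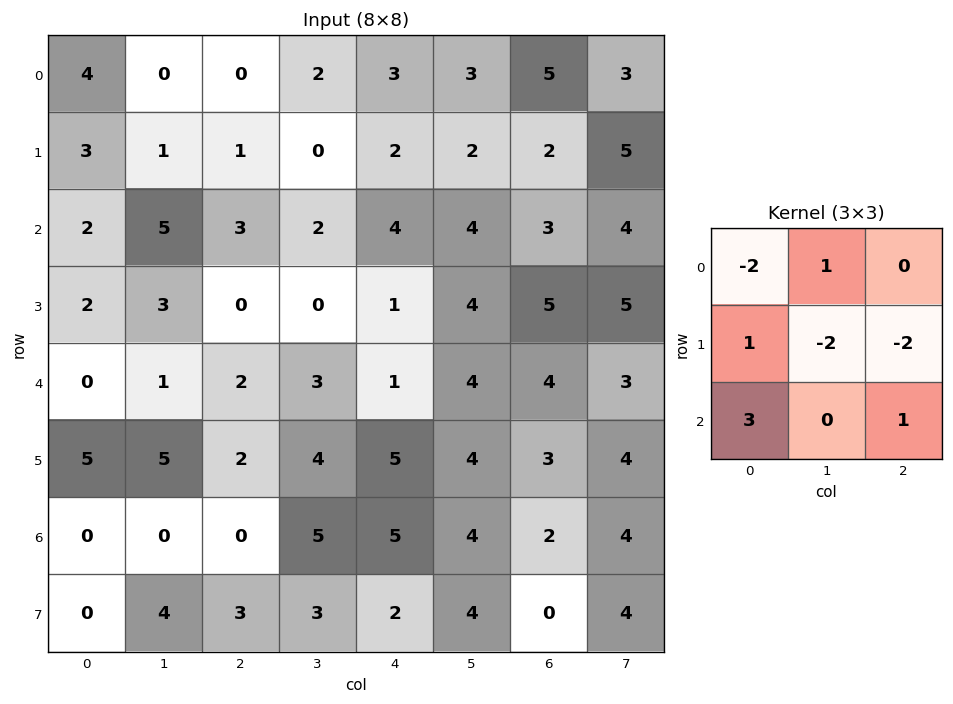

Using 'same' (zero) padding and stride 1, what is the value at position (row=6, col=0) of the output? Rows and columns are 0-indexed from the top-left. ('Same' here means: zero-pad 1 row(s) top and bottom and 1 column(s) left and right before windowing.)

9

The receptive field on the zero-padded input at this output position is [0 5 5 / 0 0 0 / 0 0 4]. Elementwise product with the kernel and sum: 0·-2 + 5·1 + 0·1 + 0·-2 + 0·-2 + 0·3 + 4·1.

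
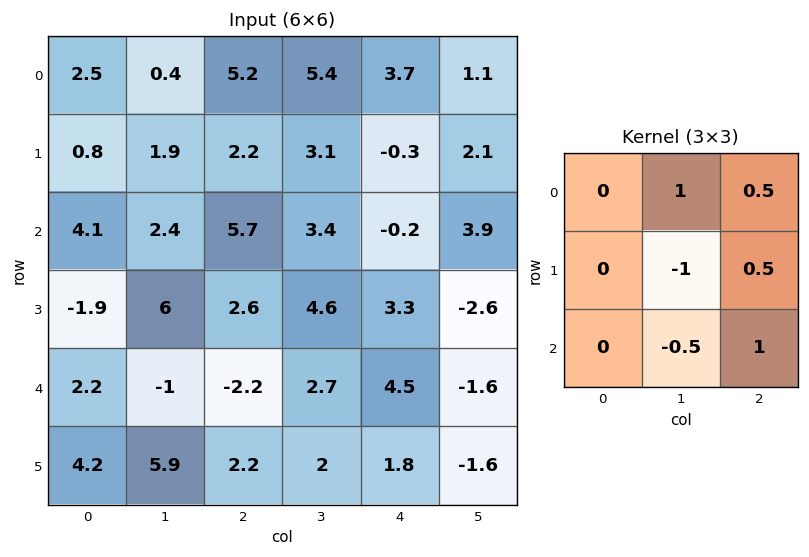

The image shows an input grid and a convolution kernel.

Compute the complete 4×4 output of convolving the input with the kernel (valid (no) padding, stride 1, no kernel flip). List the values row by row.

6.7 7.8 2.1 9.6
3.05 3.05 0.45 -1.35
-1.15 10.9 3.5 -6.7
6.45 9.35 6.6 -5.8

Output[0,0]: The receptive field on the input at this output position is [2.5 0.4 5.2 / 0.8 1.9 2.2 / 4.1 2.4 5.7]. Elementwise product with the kernel and sum: 0.4·1 + 5.2·0.5 + 1.9·-1 + 2.2·0.5 + 2.4·-0.5 + 5.7·1.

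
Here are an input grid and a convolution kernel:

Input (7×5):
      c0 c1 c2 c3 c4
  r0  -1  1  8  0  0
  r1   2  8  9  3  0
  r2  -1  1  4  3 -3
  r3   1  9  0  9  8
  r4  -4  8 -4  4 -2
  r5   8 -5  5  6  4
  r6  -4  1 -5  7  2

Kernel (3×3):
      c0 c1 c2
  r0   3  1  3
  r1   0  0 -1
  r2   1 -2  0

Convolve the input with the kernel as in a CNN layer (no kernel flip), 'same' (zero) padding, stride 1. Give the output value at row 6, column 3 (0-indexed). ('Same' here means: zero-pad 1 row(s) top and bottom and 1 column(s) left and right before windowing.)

31

The receptive field on the zero-padded input at this output position is [5 6 4 / -5 7 2 / 0 0 0]. Elementwise product with the kernel and sum: 5·3 + 6·1 + 4·3 + 2·-1 + 0·1 + 0·-2.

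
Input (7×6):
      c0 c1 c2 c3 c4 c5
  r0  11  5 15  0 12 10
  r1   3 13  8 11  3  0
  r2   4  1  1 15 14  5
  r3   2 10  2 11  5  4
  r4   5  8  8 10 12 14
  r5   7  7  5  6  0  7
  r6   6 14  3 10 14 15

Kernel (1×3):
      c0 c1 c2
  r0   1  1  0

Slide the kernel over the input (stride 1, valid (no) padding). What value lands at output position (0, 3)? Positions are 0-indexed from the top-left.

The receptive field on the input at this output position is [0 12 10]. Elementwise product with the kernel and sum: 0·1 + 12·1.

12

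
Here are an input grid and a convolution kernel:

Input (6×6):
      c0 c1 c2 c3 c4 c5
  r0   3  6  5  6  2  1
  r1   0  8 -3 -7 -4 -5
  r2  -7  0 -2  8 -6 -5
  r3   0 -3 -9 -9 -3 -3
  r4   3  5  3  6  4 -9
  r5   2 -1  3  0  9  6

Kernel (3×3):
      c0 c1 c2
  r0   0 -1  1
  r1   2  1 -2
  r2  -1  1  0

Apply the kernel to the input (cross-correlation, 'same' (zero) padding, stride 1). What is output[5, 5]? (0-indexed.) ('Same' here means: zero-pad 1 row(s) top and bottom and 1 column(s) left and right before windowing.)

33

The receptive field on the zero-padded input at this output position is [4 -9 0 / 9 6 0 / 0 0 0]. Elementwise product with the kernel and sum: -9·-1 + 0·1 + 9·2 + 6·1 + 0·-2 + 0·-1 + 0·1.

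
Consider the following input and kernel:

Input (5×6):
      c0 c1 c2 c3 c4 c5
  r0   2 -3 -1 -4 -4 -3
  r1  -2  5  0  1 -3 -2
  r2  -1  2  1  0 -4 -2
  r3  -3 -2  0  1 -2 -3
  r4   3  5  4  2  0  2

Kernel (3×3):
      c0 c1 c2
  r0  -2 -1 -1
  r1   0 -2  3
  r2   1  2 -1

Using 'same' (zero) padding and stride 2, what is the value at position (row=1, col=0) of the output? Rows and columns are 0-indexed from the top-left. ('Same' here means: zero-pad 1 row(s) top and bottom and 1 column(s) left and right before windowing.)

The receptive field on the zero-padded input at this output position is [0 -2 5 / 0 -1 2 / 0 -3 -2]. Elementwise product with the kernel and sum: 0·-2 + -2·-1 + 5·-1 + -1·-2 + 2·3 + 0·1 + -3·2 + -2·-1.

1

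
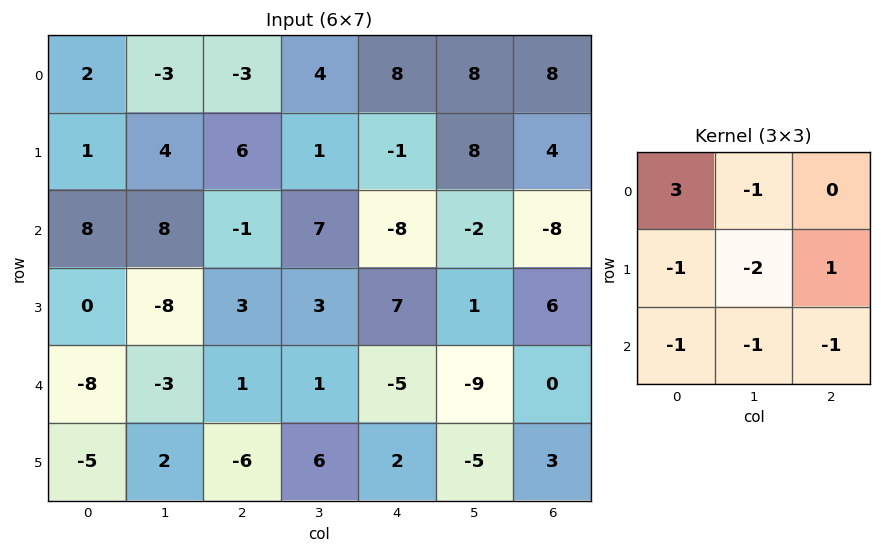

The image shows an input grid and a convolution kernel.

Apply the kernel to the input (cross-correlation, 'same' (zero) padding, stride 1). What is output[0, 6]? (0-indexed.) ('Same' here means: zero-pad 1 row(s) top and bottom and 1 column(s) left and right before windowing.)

-36

The receptive field on the zero-padded input at this output position is [0 0 0 / 8 8 0 / 8 4 0]. Elementwise product with the kernel and sum: 0·3 + 0·-1 + 8·-1 + 8·-2 + 0·1 + 8·-1 + 4·-1 + 0·-1.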